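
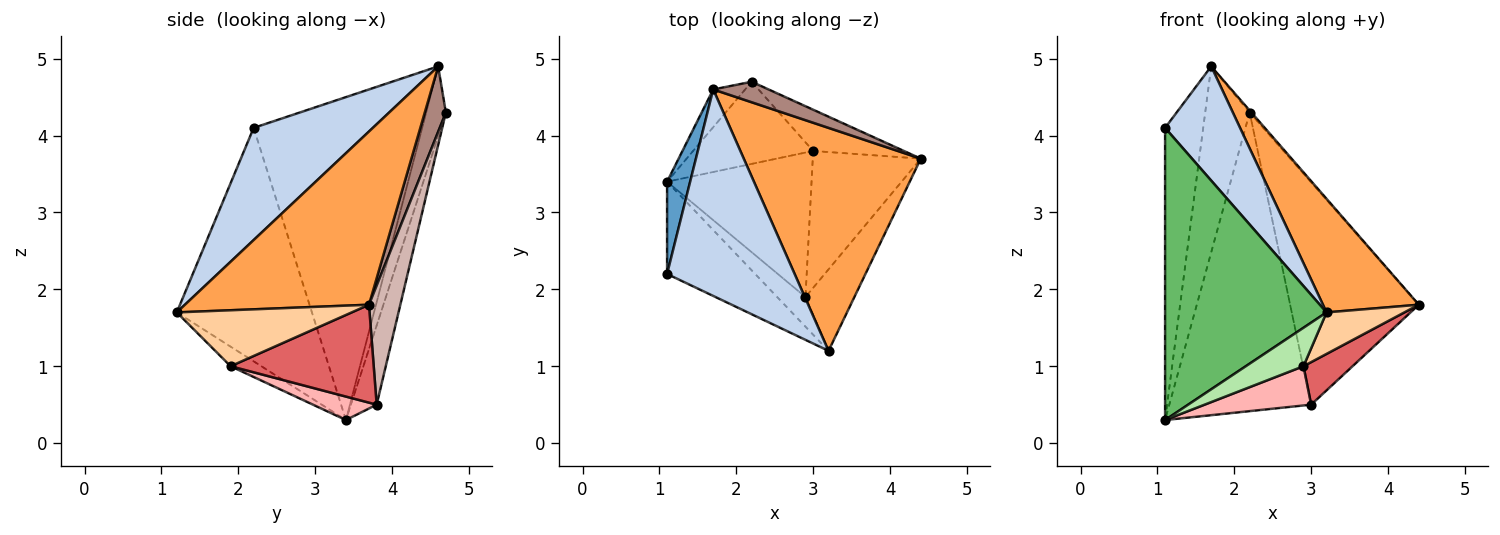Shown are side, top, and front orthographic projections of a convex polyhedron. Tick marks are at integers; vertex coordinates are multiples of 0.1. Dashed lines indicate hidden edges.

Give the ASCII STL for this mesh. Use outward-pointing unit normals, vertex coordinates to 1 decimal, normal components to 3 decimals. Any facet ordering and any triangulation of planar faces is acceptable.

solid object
 facet normal -0.973 0.220 0.070
  outer loop
   vertex 1.1 3.4 0.3
   vertex 1.1 2.2 4.1
   vertex 1.7 4.6 4.9
  endloop
 endfacet
 facet normal 0.610 -0.384 0.693
  outer loop
   vertex 3.2 1.2 1.7
   vertex 1.7 4.6 4.9
   vertex 1.1 2.2 4.1
  endloop
 endfacet
 facet normal 0.657 -0.342 0.672
  outer loop
   vertex 3.2 1.2 1.7
   vertex 4.4 3.7 1.8
   vertex 1.7 4.6 4.9
  endloop
 endfacet
 facet normal 0.714 -0.318 -0.624
  outer loop
   vertex 3.2 1.2 1.7
   vertex 2.9 1.9 1.0
   vertex 4.4 3.7 1.8
  endloop
 endfacet
 facet normal -0.624 -0.745 -0.235
  outer loop
   vertex 3.2 1.2 1.7
   vertex 1.1 2.2 4.1
   vertex 1.1 3.4 0.3
  endloop
 endfacet
 facet normal -0.389 -0.729 -0.563
  outer loop
   vertex 3.2 1.2 1.7
   vertex 1.1 3.4 0.3
   vertex 2.9 1.9 1.0
  endloop
 endfacet
 facet normal 0.654 -0.224 -0.722
  outer loop
   vertex 3.0 3.8 0.5
   vertex 4.4 3.7 1.8
   vertex 2.9 1.9 1.0
  endloop
 endfacet
 facet normal 0.155 -0.259 -0.953
  outer loop
   vertex 3.0 3.8 0.5
   vertex 2.9 1.9 1.0
   vertex 1.1 3.4 0.3
  endloop
 endfacet
 facet normal -0.399 0.899 -0.182
  outer loop
   vertex 2.2 4.7 4.3
   vertex 1.1 3.4 0.3
   vertex 1.7 4.6 4.9
  endloop
 endfacet
 facet normal -0.172 0.950 -0.261
  outer loop
   vertex 2.2 4.7 4.3
   vertex 3.0 3.8 0.5
   vertex 1.1 3.4 0.3
  endloop
 endfacet
 facet normal 0.762 0.063 0.645
  outer loop
   vertex 2.2 4.7 4.3
   vertex 1.7 4.6 4.9
   vertex 4.4 3.7 1.8
  endloop
 endfacet
 facet normal 0.233 0.956 -0.177
  outer loop
   vertex 2.2 4.7 4.3
   vertex 4.4 3.7 1.8
   vertex 3.0 3.8 0.5
  endloop
 endfacet
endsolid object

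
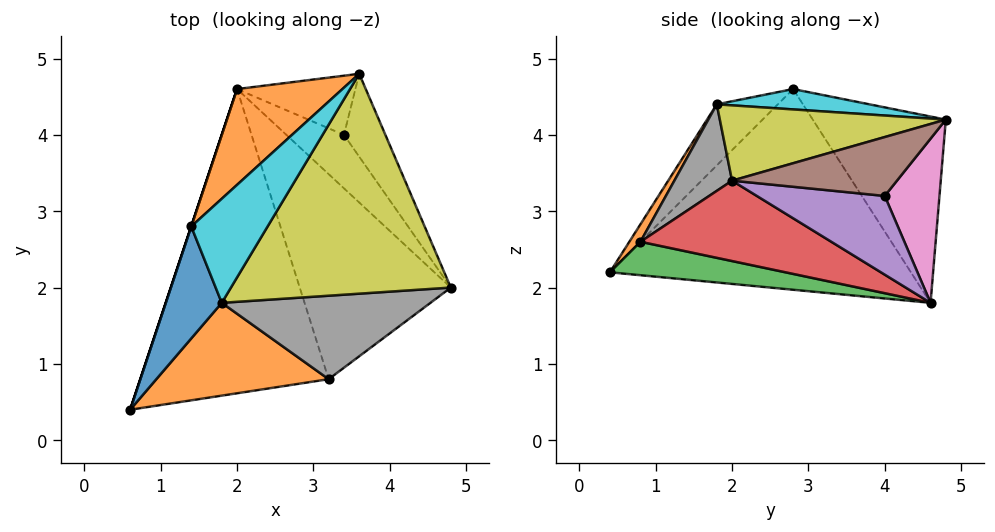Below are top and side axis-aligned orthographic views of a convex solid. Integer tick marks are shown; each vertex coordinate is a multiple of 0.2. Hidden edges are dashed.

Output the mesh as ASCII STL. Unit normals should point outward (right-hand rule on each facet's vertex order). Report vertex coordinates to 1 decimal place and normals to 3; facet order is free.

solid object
 facet normal -0.949 0.316 0.000
  outer loop
   vertex 1.4 2.8 4.6
   vertex 2.0 4.6 1.8
   vertex 0.6 0.4 2.2
  endloop
 endfacet
 facet normal -0.599 0.726 0.339
  outer loop
   vertex 3.6 4.8 4.2
   vertex 2.0 4.6 1.8
   vertex 1.4 2.8 4.6
  endloop
 endfacet
 facet normal 0.173 -0.150 -0.973
  outer loop
   vertex 3.2 0.8 2.6
   vertex 0.6 0.4 2.2
   vertex 2.0 4.6 1.8
  endloop
 endfacet
 facet normal 0.469 -0.038 -0.882
  outer loop
   vertex 3.2 0.8 2.6
   vertex 2.0 4.6 1.8
   vertex 4.8 2.0 3.4
  endloop
 endfacet
 facet normal 0.720 0.451 -0.527
  outer loop
   vertex 3.4 4.0 3.2
   vertex 4.8 2.0 3.4
   vertex 2.0 4.6 1.8
  endloop
 endfacet
 facet normal 0.727 0.458 -0.512
  outer loop
   vertex 3.4 4.0 3.2
   vertex 3.6 4.8 4.2
   vertex 4.8 2.0 3.4
  endloop
 endfacet
 facet normal 0.717 0.467 -0.517
  outer loop
   vertex 3.4 4.0 3.2
   vertex 2.0 4.6 1.8
   vertex 3.6 4.8 4.2
  endloop
 endfacet
 facet normal 0.254 -0.748 0.613
  outer loop
   vertex 1.8 1.8 4.4
   vertex 3.2 0.8 2.6
   vertex 4.8 2.0 3.4
  endloop
 endfacet
 facet normal 0.321 -0.130 0.938
  outer loop
   vertex 1.8 1.8 4.4
   vertex 4.8 2.0 3.4
   vertex 3.6 4.8 4.2
  endloop
 endfacet
 facet normal 0.257 -0.090 0.962
  outer loop
   vertex 1.8 1.8 4.4
   vertex 3.6 4.8 4.2
   vertex 1.4 2.8 4.6
  endloop
 endfacet
 facet normal -0.677 -0.395 0.621
  outer loop
   vertex 1.8 1.8 4.4
   vertex 1.4 2.8 4.6
   vertex 0.6 0.4 2.2
  endloop
 endfacet
 facet normal 0.052 -0.855 0.516
  outer loop
   vertex 1.8 1.8 4.4
   vertex 0.6 0.4 2.2
   vertex 3.2 0.8 2.6
  endloop
 endfacet
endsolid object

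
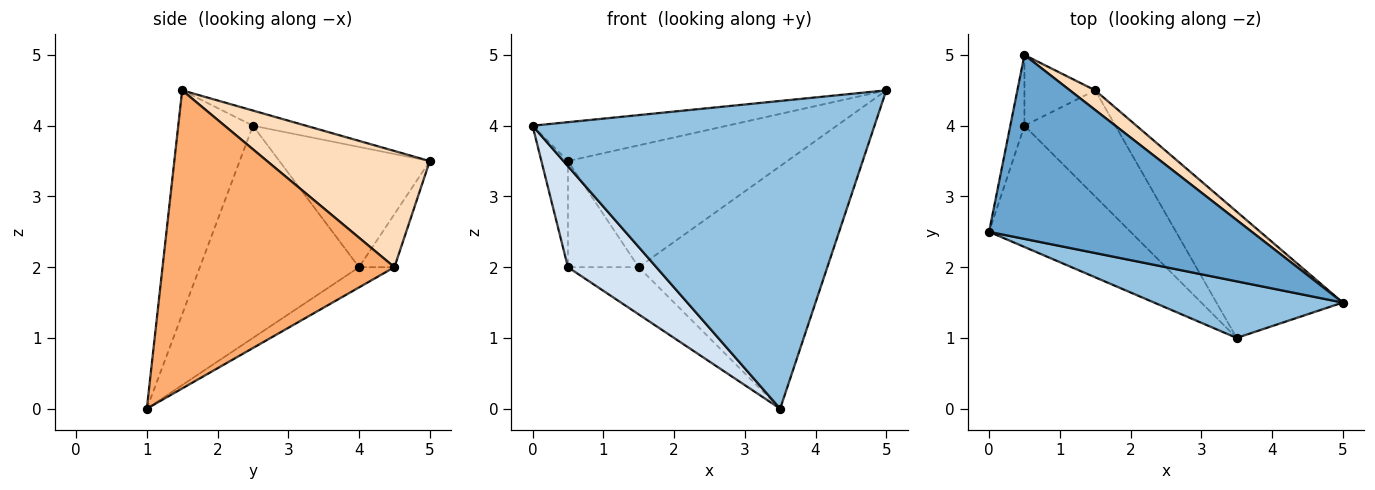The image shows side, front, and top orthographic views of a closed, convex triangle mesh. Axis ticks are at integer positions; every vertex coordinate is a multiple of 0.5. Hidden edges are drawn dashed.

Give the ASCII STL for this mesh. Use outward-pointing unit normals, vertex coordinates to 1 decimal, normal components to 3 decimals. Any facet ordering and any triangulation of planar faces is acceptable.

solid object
 facet normal -0.056 0.207 0.977
  outer loop
   vertex 0.5 5.0 3.5
   vertex 0.0 2.5 4.0
   vertex 5.0 1.5 4.5
  endloop
 endfacet
 facet normal -0.210 -0.962 0.177
  outer loop
   vertex 3.5 1.0 0.0
   vertex 5.0 1.5 4.5
   vertex 0.0 2.5 4.0
  endloop
 endfacet
 facet normal -0.978 0.173 -0.115
  outer loop
   vertex 0.5 4.0 2.0
   vertex 0.0 2.5 4.0
   vertex 0.5 5.0 3.5
  endloop
 endfacet
 facet normal -0.755 -0.420 -0.504
  outer loop
   vertex 0.5 4.0 2.0
   vertex 3.5 1.0 0.0
   vertex 0.0 2.5 4.0
  endloop
 endfacet
 facet normal -0.199 0.398 -0.896
  outer loop
   vertex 1.5 4.5 2.0
   vertex 3.5 1.0 0.0
   vertex 0.5 4.0 2.0
  endloop
 endfacet
 facet normal 0.737 0.600 -0.312
  outer loop
   vertex 1.5 4.5 2.0
   vertex 5.0 1.5 4.5
   vertex 3.5 1.0 0.0
  endloop
 endfacet
 facet normal -0.384 0.768 -0.512
  outer loop
   vertex 1.5 4.5 2.0
   vertex 0.5 4.0 2.0
   vertex 0.5 5.0 3.5
  endloop
 endfacet
 facet normal 0.591 0.796 0.128
  outer loop
   vertex 1.5 4.5 2.0
   vertex 0.5 5.0 3.5
   vertex 5.0 1.5 4.5
  endloop
 endfacet
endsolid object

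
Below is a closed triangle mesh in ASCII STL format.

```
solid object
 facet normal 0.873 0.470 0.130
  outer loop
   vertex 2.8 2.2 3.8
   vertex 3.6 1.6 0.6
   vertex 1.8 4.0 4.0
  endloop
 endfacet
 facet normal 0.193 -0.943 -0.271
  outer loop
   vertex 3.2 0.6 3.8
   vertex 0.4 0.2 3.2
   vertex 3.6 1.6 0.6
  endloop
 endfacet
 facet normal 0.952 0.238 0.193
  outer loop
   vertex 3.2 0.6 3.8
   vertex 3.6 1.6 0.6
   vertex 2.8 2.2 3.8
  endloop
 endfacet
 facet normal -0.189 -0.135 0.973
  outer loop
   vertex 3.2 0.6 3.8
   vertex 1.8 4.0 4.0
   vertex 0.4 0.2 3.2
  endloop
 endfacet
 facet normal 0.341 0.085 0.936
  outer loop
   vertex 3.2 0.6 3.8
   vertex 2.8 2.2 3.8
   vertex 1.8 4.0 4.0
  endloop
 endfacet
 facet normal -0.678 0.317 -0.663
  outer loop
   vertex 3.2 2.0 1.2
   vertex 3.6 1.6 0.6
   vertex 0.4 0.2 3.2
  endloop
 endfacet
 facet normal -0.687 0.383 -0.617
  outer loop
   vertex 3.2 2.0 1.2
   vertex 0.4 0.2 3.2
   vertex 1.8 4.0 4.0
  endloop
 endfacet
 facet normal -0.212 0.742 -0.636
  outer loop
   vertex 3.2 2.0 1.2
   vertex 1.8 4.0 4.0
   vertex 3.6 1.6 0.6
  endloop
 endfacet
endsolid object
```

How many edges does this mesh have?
12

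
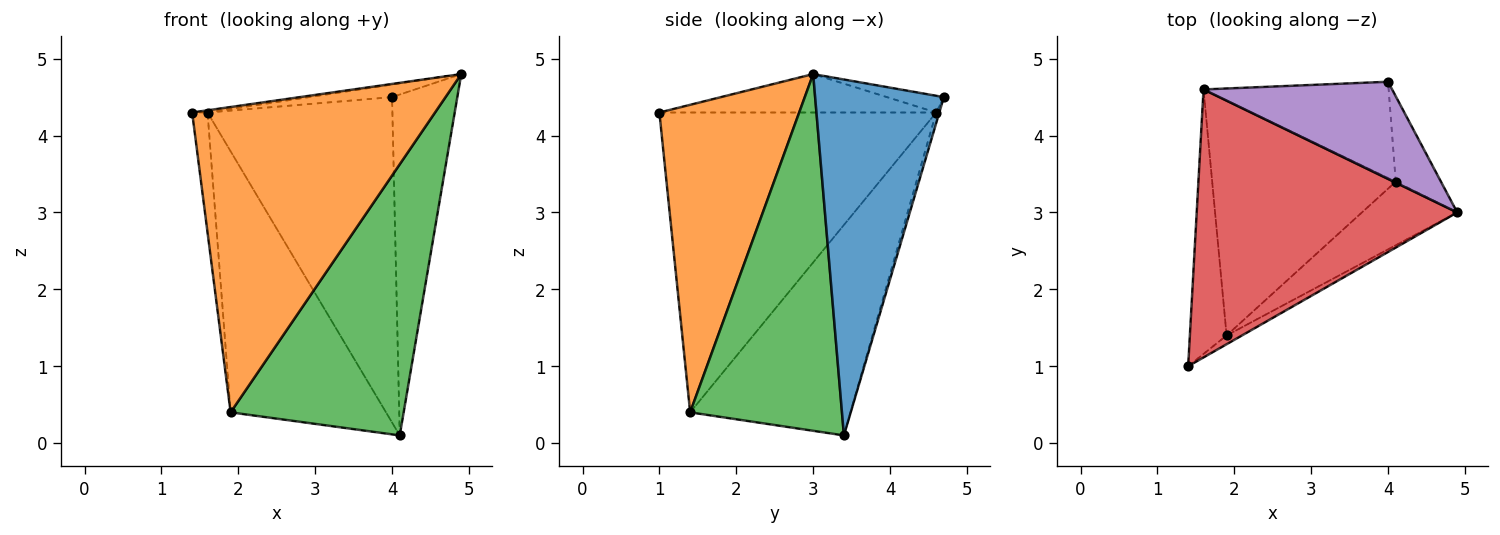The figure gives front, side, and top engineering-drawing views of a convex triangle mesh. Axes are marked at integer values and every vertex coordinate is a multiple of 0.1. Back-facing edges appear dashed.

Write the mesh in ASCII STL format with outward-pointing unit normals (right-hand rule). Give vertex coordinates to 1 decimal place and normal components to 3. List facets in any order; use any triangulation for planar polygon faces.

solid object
 facet normal 0.886 0.449 -0.113
  outer loop
   vertex 4.1 3.4 0.1
   vertex 4.0 4.7 4.5
   vertex 4.9 3.0 4.8
  endloop
 endfacet
 facet normal 0.499 -0.866 -0.025
  outer loop
   vertex 1.9 1.4 0.4
   vertex 4.9 3.0 4.8
   vertex 1.4 1.0 4.3
  endloop
 endfacet
 facet normal 0.649 -0.740 -0.174
  outer loop
   vertex 1.9 1.4 0.4
   vertex 4.1 3.4 0.1
   vertex 4.9 3.0 4.8
  endloop
 endfacet
 facet normal -0.146 0.008 0.989
  outer loop
   vertex 1.6 4.6 4.3
   vertex 1.4 1.0 4.3
   vertex 4.9 3.0 4.8
  endloop
 endfacet
 facet normal -0.088 0.128 0.988
  outer loop
   vertex 1.6 4.6 4.3
   vertex 4.9 3.0 4.8
   vertex 4.0 4.7 4.5
  endloop
 endfacet
 facet normal -0.991 0.055 -0.121
  outer loop
   vertex 1.6 4.6 4.3
   vertex 1.9 1.4 0.4
   vertex 1.4 1.0 4.3
  endloop
 endfacet
 facet normal -0.016 0.959 -0.284
  outer loop
   vertex 1.6 4.6 4.3
   vertex 4.0 4.7 4.5
   vertex 4.1 3.4 0.1
  endloop
 endfacet
 facet normal -0.609 0.590 -0.531
  outer loop
   vertex 1.6 4.6 4.3
   vertex 4.1 3.4 0.1
   vertex 1.9 1.4 0.4
  endloop
 endfacet
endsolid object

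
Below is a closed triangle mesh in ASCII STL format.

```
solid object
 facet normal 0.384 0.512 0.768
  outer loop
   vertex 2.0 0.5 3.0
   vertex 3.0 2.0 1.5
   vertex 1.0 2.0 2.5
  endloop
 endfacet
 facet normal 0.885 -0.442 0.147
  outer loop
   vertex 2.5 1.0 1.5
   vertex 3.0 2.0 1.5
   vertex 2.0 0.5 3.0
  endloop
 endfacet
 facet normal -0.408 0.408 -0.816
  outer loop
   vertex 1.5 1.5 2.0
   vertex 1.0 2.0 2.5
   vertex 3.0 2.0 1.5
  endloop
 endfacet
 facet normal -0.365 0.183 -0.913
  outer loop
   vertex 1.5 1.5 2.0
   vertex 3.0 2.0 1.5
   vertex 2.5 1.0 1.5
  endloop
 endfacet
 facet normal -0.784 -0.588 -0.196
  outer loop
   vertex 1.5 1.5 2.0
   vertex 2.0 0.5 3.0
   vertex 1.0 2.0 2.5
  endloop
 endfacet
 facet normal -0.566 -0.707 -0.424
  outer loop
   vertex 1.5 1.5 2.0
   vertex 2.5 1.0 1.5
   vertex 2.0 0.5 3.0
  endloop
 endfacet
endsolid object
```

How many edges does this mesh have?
9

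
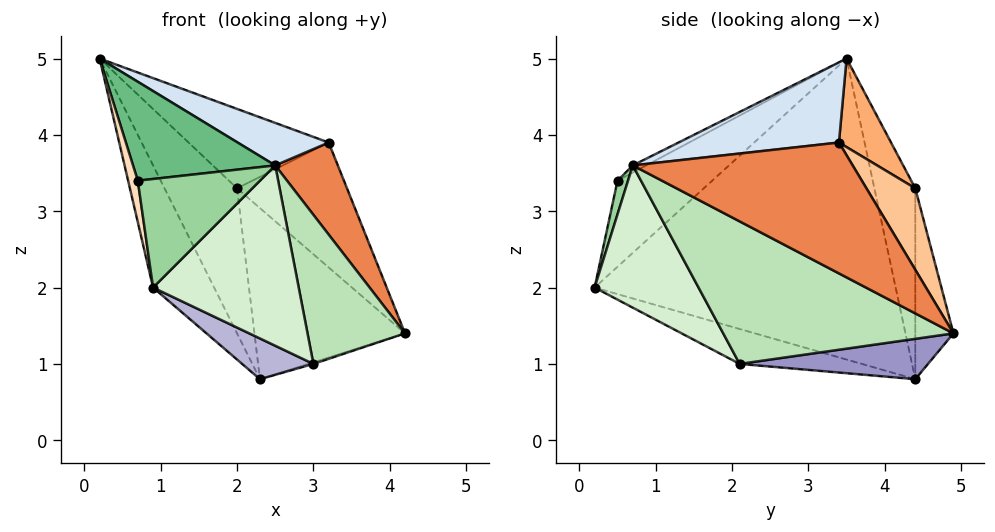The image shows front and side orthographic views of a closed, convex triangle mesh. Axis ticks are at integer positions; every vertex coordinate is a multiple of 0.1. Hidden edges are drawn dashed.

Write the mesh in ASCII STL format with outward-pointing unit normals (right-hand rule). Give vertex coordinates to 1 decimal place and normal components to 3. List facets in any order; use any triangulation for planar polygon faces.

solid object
 facet normal -0.895 0.182 -0.408
  outer loop
   vertex 2.3 4.4 0.8
   vertex 0.9 0.2 2.0
   vertex 0.2 3.5 5.0
  endloop
 endfacet
 facet normal -0.490 0.870 -0.059
  outer loop
   vertex 2.0 4.4 3.3
   vertex 2.3 4.4 0.8
   vertex 0.2 3.5 5.0
  endloop
 endfacet
 facet normal -0.246 0.969 -0.029
  outer loop
   vertex 2.0 4.4 3.3
   vertex 4.2 4.9 1.4
   vertex 2.3 4.4 0.8
  endloop
 endfacet
 facet normal 0.333 -0.189 0.924
  outer loop
   vertex 3.2 3.4 3.9
   vertex 0.2 3.5 5.0
   vertex 2.5 0.7 3.6
  endloop
 endfacet
 facet normal 0.939 -0.267 0.215
  outer loop
   vertex 3.2 3.4 3.9
   vertex 2.5 0.7 3.6
   vertex 4.2 4.9 1.4
  endloop
 endfacet
 facet normal 0.264 0.709 0.654
  outer loop
   vertex 3.2 3.4 3.9
   vertex 2.0 4.4 3.3
   vertex 0.2 3.5 5.0
  endloop
 endfacet
 facet normal 0.331 0.745 0.579
  outer loop
   vertex 3.2 3.4 3.9
   vertex 4.2 4.9 1.4
   vertex 2.0 4.4 3.3
  endloop
 endfacet
 facet normal -0.988 -0.101 -0.119
  outer loop
   vertex 0.7 0.5 3.4
   vertex 0.2 3.5 5.0
   vertex 0.9 0.2 2.0
  endloop
 endfacet
 facet normal -0.045 -0.476 0.878
  outer loop
   vertex 0.7 0.5 3.4
   vertex 2.5 0.7 3.6
   vertex 0.2 3.5 5.0
  endloop
 endfacet
 facet normal 0.084 -0.972 0.220
  outer loop
   vertex 0.7 0.5 3.4
   vertex 0.9 0.2 2.0
   vertex 2.5 0.7 3.6
  endloop
 endfacet
 facet normal 0.920 -0.390 -0.033
  outer loop
   vertex 3.0 2.1 1.0
   vertex 4.2 4.9 1.4
   vertex 2.5 0.7 3.6
  endloop
 endfacet
 facet normal 0.552 -0.774 -0.310
  outer loop
   vertex 3.0 2.1 1.0
   vertex 2.5 0.7 3.6
   vertex 0.9 0.2 2.0
  endloop
 endfacet
 facet normal 0.299 0.008 -0.954
  outer loop
   vertex 3.0 2.1 1.0
   vertex 2.3 4.4 0.8
   vertex 4.2 4.9 1.4
  endloop
 endfacet
 facet normal -0.293 -0.171 -0.941
  outer loop
   vertex 3.0 2.1 1.0
   vertex 0.9 0.2 2.0
   vertex 2.3 4.4 0.8
  endloop
 endfacet
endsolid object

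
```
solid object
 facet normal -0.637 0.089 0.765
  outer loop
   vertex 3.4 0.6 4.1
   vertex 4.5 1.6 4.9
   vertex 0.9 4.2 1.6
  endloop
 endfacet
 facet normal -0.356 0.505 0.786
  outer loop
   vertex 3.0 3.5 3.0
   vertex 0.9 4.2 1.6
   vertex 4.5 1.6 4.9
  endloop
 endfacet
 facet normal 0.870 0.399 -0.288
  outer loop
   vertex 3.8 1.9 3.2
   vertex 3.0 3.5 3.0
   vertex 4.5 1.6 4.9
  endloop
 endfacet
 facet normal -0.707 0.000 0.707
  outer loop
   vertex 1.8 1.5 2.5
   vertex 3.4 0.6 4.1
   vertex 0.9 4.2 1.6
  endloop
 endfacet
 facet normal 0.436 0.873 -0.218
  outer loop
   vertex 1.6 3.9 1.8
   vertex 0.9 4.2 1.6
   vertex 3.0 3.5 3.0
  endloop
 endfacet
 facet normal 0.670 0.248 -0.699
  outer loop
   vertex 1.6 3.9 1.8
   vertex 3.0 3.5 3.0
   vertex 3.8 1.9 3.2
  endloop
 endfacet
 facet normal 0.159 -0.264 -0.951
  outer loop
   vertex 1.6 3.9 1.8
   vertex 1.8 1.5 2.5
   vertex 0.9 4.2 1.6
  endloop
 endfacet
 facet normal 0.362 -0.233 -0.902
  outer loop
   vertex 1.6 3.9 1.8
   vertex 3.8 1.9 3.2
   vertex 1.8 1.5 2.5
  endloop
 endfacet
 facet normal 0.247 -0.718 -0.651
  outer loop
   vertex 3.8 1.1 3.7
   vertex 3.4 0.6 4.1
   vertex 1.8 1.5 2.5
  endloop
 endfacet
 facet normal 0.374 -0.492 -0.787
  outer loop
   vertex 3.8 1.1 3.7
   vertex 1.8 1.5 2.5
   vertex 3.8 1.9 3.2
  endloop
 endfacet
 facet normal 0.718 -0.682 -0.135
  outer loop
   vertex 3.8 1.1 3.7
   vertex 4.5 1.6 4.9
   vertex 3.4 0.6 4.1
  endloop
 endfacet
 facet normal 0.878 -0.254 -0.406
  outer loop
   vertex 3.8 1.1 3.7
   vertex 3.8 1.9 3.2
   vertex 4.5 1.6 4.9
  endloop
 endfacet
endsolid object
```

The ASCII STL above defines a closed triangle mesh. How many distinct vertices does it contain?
8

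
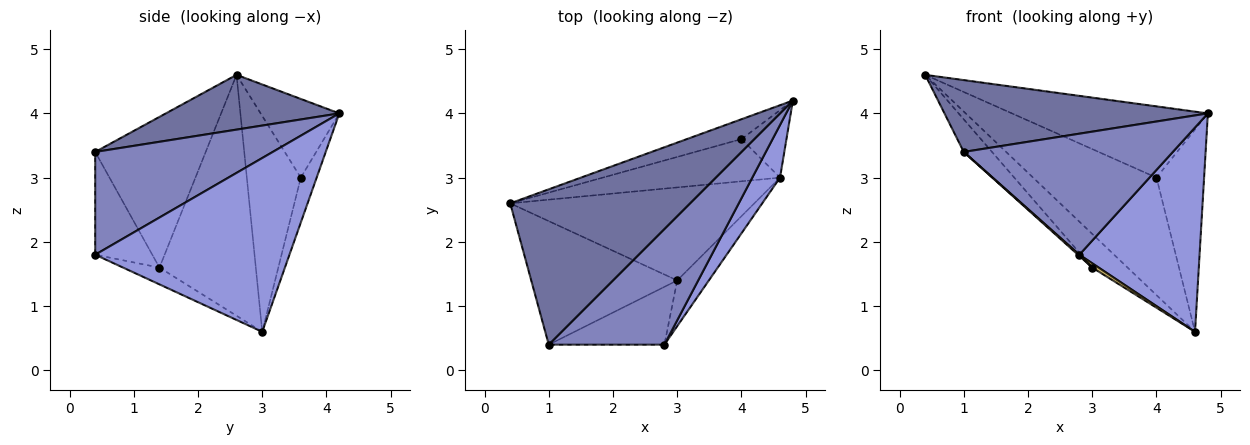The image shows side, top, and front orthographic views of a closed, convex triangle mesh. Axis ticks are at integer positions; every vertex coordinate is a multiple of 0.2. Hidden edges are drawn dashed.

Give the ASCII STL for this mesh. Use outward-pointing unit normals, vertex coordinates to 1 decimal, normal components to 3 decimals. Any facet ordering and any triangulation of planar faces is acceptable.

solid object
 facet normal 0.266 -0.405 0.875
  outer loop
   vertex 1.0 0.4 3.4
   vertex 4.8 4.2 4.0
   vertex 0.4 2.6 4.6
  endloop
 endfacet
 facet normal 0.523 -0.616 0.589
  outer loop
   vertex 2.8 0.4 1.8
   vertex 4.8 4.2 4.0
   vertex 1.0 0.4 3.4
  endloop
 endfacet
 facet normal 0.843 -0.521 0.134
  outer loop
   vertex 2.8 0.4 1.8
   vertex 4.6 3.0 0.6
   vertex 4.8 4.2 4.0
  endloop
 endfacet
 facet normal -0.361 0.898 -0.250
  outer loop
   vertex 4.0 3.6 3.0
   vertex 0.4 2.6 4.6
   vertex 4.8 4.2 4.0
  endloop
 endfacet
 facet normal -0.381 0.870 -0.313
  outer loop
   vertex 4.0 3.6 3.0
   vertex 4.6 3.0 0.6
   vertex 0.4 2.6 4.6
  endloop
 endfacet
 facet normal -0.302 0.905 -0.302
  outer loop
   vertex 4.0 3.6 3.0
   vertex 4.8 4.2 4.0
   vertex 4.6 3.0 0.6
  endloop
 endfacet
 facet normal -0.706 0.181 -0.684
  outer loop
   vertex 3.0 1.4 1.6
   vertex 1.0 0.4 3.4
   vertex 0.4 2.6 4.6
  endloop
 endfacet
 facet normal -0.680 0.249 -0.689
  outer loop
   vertex 3.0 1.4 1.6
   vertex 0.4 2.6 4.6
   vertex 4.6 3.0 0.6
  endloop
 endfacet
 facet normal -0.664 -0.017 -0.747
  outer loop
   vertex 3.0 1.4 1.6
   vertex 2.8 0.4 1.8
   vertex 1.0 0.4 3.4
  endloop
 endfacet
 facet normal -0.468 -0.083 -0.880
  outer loop
   vertex 3.0 1.4 1.6
   vertex 4.6 3.0 0.6
   vertex 2.8 0.4 1.8
  endloop
 endfacet
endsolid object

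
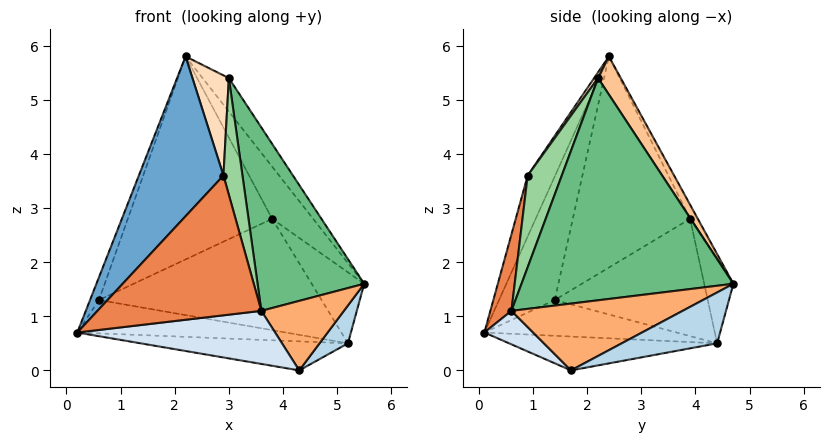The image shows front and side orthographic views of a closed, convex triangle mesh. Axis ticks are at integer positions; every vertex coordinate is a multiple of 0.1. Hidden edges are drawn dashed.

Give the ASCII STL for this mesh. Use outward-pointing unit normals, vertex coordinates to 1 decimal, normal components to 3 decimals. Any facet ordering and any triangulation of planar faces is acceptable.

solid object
 facet normal -0.271 -0.833 0.482
  outer loop
   vertex 2.9 0.9 3.6
   vertex 2.2 2.4 5.8
   vertex 0.2 0.1 0.7
  endloop
 endfacet
 facet normal -0.260 0.259 -0.930
  outer loop
   vertex 5.2 4.4 0.5
   vertex 4.3 1.7 0.0
   vertex 0.2 0.1 0.7
  endloop
 endfacet
 facet normal 0.943 -0.281 -0.181
  outer loop
   vertex 5.2 4.4 0.5
   vertex 5.5 4.7 1.6
   vertex 4.3 1.7 0.0
  endloop
 endfacet
 facet normal 0.185 -0.751 -0.634
  outer loop
   vertex 3.6 0.6 1.1
   vertex 0.2 0.1 0.7
   vertex 4.3 1.7 0.0
  endloop
 endfacet
 facet normal 0.126 -0.980 0.153
  outer loop
   vertex 3.6 0.6 1.1
   vertex 2.9 0.9 3.6
   vertex 0.2 0.1 0.7
  endloop
 endfacet
 facet normal 0.892 -0.430 0.138
  outer loop
   vertex 3.6 0.6 1.1
   vertex 4.3 1.7 0.0
   vertex 5.5 4.7 1.6
  endloop
 endfacet
 facet normal 0.479 0.555 0.680
  outer loop
   vertex 3.0 2.2 5.4
   vertex 5.5 4.7 1.6
   vertex 2.2 2.4 5.8
  endloop
 endfacet
 facet normal 0.088 -0.810 0.580
  outer loop
   vertex 3.0 2.2 5.4
   vertex 2.2 2.4 5.8
   vertex 2.9 0.9 3.6
  endloop
 endfacet
 facet normal 0.857 -0.432 0.280
  outer loop
   vertex 3.0 2.2 5.4
   vertex 3.6 0.6 1.1
   vertex 5.5 4.7 1.6
  endloop
 endfacet
 facet normal 0.836 -0.466 0.290
  outer loop
   vertex 3.0 2.2 5.4
   vertex 2.9 0.9 3.6
   vertex 3.6 0.6 1.1
  endloop
 endfacet
 facet normal -0.942 0.151 0.301
  outer loop
   vertex 0.6 1.4 1.3
   vertex 0.2 0.1 0.7
   vertex 2.2 2.4 5.8
  endloop
 endfacet
 facet normal -0.447 0.485 -0.752
  outer loop
   vertex 0.6 1.4 1.3
   vertex 5.2 4.4 0.5
   vertex 0.2 0.1 0.7
  endloop
 endfacet
 facet normal -0.483 0.869 -0.105
  outer loop
   vertex 3.8 3.9 2.8
   vertex 5.5 4.7 1.6
   vertex 5.2 4.4 0.5
  endloop
 endfacet
 facet normal -0.559 0.813 -0.163
  outer loop
   vertex 3.8 3.9 2.8
   vertex 5.2 4.4 0.5
   vertex 0.6 1.4 1.3
  endloop
 endfacet
 facet normal -0.173 0.915 0.365
  outer loop
   vertex 3.8 3.9 2.8
   vertex 2.2 2.4 5.8
   vertex 5.5 4.7 1.6
  endloop
 endfacet
 facet normal -0.630 0.775 0.052
  outer loop
   vertex 3.8 3.9 2.8
   vertex 0.6 1.4 1.3
   vertex 2.2 2.4 5.8
  endloop
 endfacet
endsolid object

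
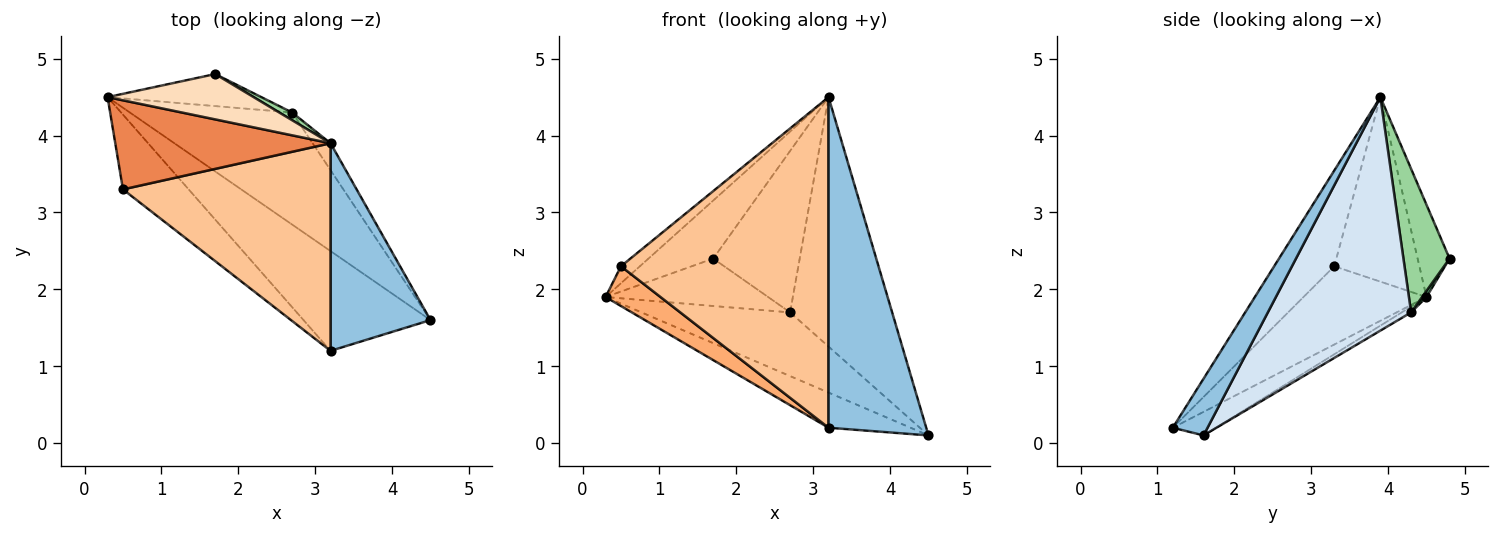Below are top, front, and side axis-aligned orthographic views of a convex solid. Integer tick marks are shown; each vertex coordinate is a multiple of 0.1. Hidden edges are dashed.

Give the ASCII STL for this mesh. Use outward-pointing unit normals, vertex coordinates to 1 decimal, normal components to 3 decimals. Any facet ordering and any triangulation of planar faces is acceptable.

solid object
 facet normal -0.172 0.327 -0.929
  outer loop
   vertex 3.2 1.2 0.2
   vertex 0.3 4.5 1.9
   vertex 4.5 1.6 0.1
  endloop
 endfacet
 facet normal 0.289 -0.811 0.509
  outer loop
   vertex 3.2 1.2 0.2
   vertex 4.5 1.6 0.1
   vertex 3.2 3.9 4.5
  endloop
 endfacet
 facet normal -0.031 0.494 -0.869
  outer loop
   vertex 2.7 4.3 1.7
   vertex 4.5 1.6 0.1
   vertex 0.3 4.5 1.9
  endloop
 endfacet
 facet normal 0.813 0.579 -0.062
  outer loop
   vertex 2.7 4.3 1.7
   vertex 3.2 3.9 4.5
   vertex 4.5 1.6 0.1
  endloop
 endfacet
 facet normal -0.644 0.143 0.751
  outer loop
   vertex 0.5 3.3 2.3
   vertex 3.2 3.9 4.5
   vertex 0.3 4.5 1.9
  endloop
 endfacet
 facet normal -0.725 -0.324 -0.608
  outer loop
   vertex 0.5 3.3 2.3
   vertex 0.3 4.5 1.9
   vertex 3.2 1.2 0.2
  endloop
 endfacet
 facet normal -0.238 -0.823 0.516
  outer loop
   vertex 0.5 3.3 2.3
   vertex 3.2 1.2 0.2
   vertex 3.2 3.9 4.5
  endloop
 endfacet
 facet normal -0.362 0.735 0.574
  outer loop
   vertex 1.7 4.8 2.4
   vertex 0.3 4.5 1.9
   vertex 3.2 3.9 4.5
  endloop
 endfacet
 facet normal 0.022 0.828 -0.560
  outer loop
   vertex 1.7 4.8 2.4
   vertex 2.7 4.3 1.7
   vertex 0.3 4.5 1.9
  endloop
 endfacet
 facet normal 0.470 0.882 0.042
  outer loop
   vertex 1.7 4.8 2.4
   vertex 3.2 3.9 4.5
   vertex 2.7 4.3 1.7
  endloop
 endfacet
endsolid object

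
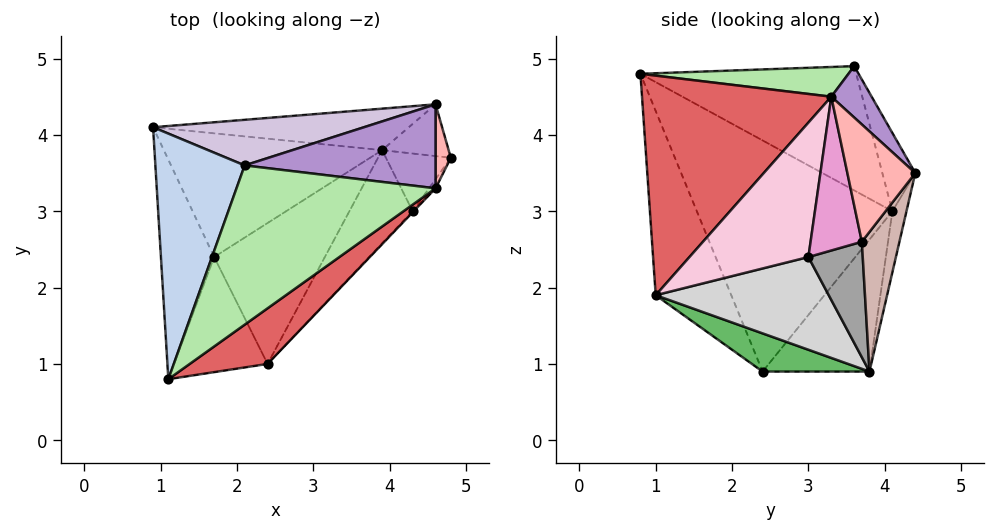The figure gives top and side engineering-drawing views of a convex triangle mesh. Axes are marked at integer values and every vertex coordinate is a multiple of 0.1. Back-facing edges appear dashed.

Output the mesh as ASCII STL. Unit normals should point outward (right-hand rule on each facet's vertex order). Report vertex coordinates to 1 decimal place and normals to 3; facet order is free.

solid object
 facet normal -0.959 -0.179 -0.221
  outer loop
   vertex 1.7 2.4 0.9
   vertex 1.1 0.8 4.8
   vertex 0.9 4.1 3.0
  endloop
 endfacet
 facet normal -0.784 0.260 0.564
  outer loop
   vertex 2.1 3.6 4.9
   vertex 0.9 4.1 3.0
   vertex 1.1 0.8 4.8
  endloop
 endfacet
 facet normal -0.402 0.631 -0.664
  outer loop
   vertex 3.9 3.8 0.9
   vertex 1.7 2.4 0.9
   vertex 0.9 4.1 3.0
  endloop
 endfacet
 facet normal -0.707 -0.610 -0.359
  outer loop
   vertex 2.4 1.0 1.9
   vertex 1.1 0.8 4.8
   vertex 1.7 2.4 0.9
  endloop
 endfacet
 facet normal 0.290 -0.456 -0.841
  outer loop
   vertex 2.4 1.0 1.9
   vertex 1.7 2.4 0.9
   vertex 3.9 3.8 0.9
  endloop
 endfacet
 facet normal 0.147 -0.088 0.985
  outer loop
   vertex 4.6 3.3 4.5
   vertex 2.1 3.6 4.9
   vertex 1.1 0.8 4.8
  endloop
 endfacet
 facet normal 0.580 -0.788 0.206
  outer loop
   vertex 4.6 3.3 4.5
   vertex 1.1 0.8 4.8
   vertex 2.4 1.0 1.9
  endloop
 endfacet
 facet normal 0.985 0.117 0.128
  outer loop
   vertex 4.6 4.4 3.5
   vertex 4.6 3.3 4.5
   vertex 4.8 3.7 2.6
  endloop
 endfacet
 facet normal 0.195 0.660 0.726
  outer loop
   vertex 4.6 4.4 3.5
   vertex 2.1 3.6 4.9
   vertex 4.6 3.3 4.5
  endloop
 endfacet
 facet normal -0.120 0.939 0.323
  outer loop
   vertex 4.6 4.4 3.5
   vertex 0.9 4.1 3.0
   vertex 2.1 3.6 4.9
  endloop
 endfacet
 facet normal -0.051 0.976 -0.212
  outer loop
   vertex 4.6 4.4 3.5
   vertex 3.9 3.8 0.9
   vertex 0.9 4.1 3.0
  endloop
 endfacet
 facet normal 0.701 0.630 -0.334
  outer loop
   vertex 4.6 4.4 3.5
   vertex 4.8 3.7 2.6
   vertex 3.9 3.8 0.9
  endloop
 endfacet
 facet normal 0.818 -0.574 -0.035
  outer loop
   vertex 4.3 3.0 2.4
   vertex 4.8 3.7 2.6
   vertex 4.6 3.3 4.5
  endloop
 endfacet
 facet normal 0.726 -0.688 -0.005
  outer loop
   vertex 4.3 3.0 2.4
   vertex 4.6 3.3 4.5
   vertex 2.4 1.0 1.9
  endloop
 endfacet
 facet normal 0.785 -0.435 -0.441
  outer loop
   vertex 4.3 3.0 2.4
   vertex 3.9 3.8 0.9
   vertex 4.8 3.7 2.6
  endloop
 endfacet
 facet normal 0.695 -0.541 -0.474
  outer loop
   vertex 4.3 3.0 2.4
   vertex 2.4 1.0 1.9
   vertex 3.9 3.8 0.9
  endloop
 endfacet
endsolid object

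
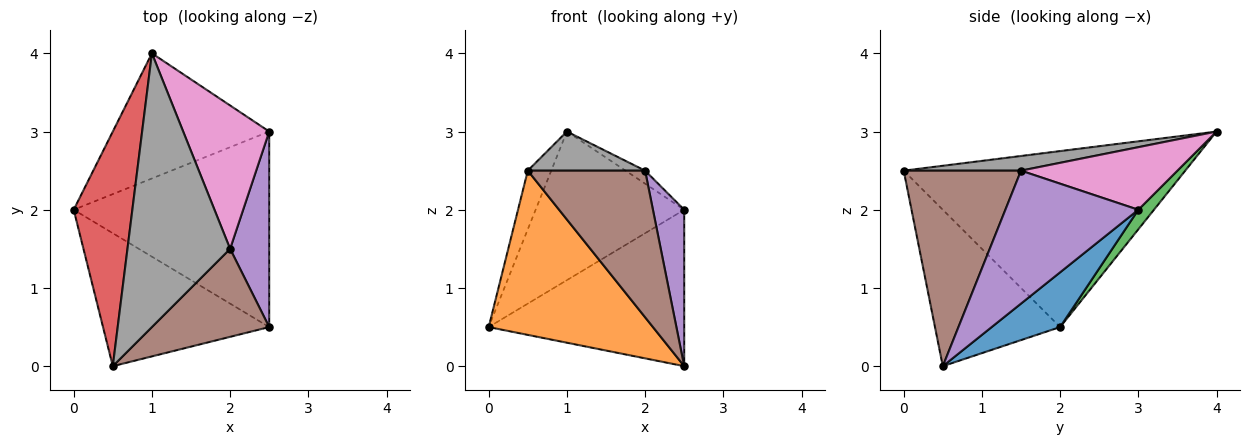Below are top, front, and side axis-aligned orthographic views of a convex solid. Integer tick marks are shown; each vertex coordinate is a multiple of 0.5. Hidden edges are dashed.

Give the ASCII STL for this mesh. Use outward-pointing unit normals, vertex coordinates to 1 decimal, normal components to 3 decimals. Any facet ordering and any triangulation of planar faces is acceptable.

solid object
 facet normal 0.214 0.610 -0.763
  outer loop
   vertex 2.5 0.5 0.0
   vertex 0.0 2.0 0.5
   vertex 2.5 3.0 2.0
  endloop
 endfacet
 facet normal -0.510 -0.669 -0.541
  outer loop
   vertex 0.5 0.0 2.5
   vertex 0.0 2.0 0.5
   vertex 2.5 0.5 0.0
  endloop
 endfacet
 facet normal 0.080 0.762 -0.642
  outer loop
   vertex 1.0 4.0 3.0
   vertex 2.5 3.0 2.0
   vertex 0.0 2.0 0.5
  endloop
 endfacet
 facet normal -0.946 0.079 0.315
  outer loop
   vertex 1.0 4.0 3.0
   vertex 0.0 2.0 0.5
   vertex 0.5 0.0 2.5
  endloop
 endfacet
 facet normal 0.936 -0.220 0.275
  outer loop
   vertex 2.0 1.5 2.5
   vertex 2.5 0.5 0.0
   vertex 2.5 3.0 2.0
  endloop
 endfacet
 facet normal 0.651 -0.651 0.391
  outer loop
   vertex 2.0 1.5 2.5
   vertex 0.5 0.0 2.5
   vertex 2.5 0.5 0.0
  endloop
 endfacet
 facet normal 0.587 0.073 0.807
  outer loop
   vertex 2.0 1.5 2.5
   vertex 2.5 3.0 2.0
   vertex 1.0 4.0 3.0
  endloop
 endfacet
 facet normal 0.140 -0.140 0.980
  outer loop
   vertex 2.0 1.5 2.5
   vertex 1.0 4.0 3.0
   vertex 0.5 0.0 2.5
  endloop
 endfacet
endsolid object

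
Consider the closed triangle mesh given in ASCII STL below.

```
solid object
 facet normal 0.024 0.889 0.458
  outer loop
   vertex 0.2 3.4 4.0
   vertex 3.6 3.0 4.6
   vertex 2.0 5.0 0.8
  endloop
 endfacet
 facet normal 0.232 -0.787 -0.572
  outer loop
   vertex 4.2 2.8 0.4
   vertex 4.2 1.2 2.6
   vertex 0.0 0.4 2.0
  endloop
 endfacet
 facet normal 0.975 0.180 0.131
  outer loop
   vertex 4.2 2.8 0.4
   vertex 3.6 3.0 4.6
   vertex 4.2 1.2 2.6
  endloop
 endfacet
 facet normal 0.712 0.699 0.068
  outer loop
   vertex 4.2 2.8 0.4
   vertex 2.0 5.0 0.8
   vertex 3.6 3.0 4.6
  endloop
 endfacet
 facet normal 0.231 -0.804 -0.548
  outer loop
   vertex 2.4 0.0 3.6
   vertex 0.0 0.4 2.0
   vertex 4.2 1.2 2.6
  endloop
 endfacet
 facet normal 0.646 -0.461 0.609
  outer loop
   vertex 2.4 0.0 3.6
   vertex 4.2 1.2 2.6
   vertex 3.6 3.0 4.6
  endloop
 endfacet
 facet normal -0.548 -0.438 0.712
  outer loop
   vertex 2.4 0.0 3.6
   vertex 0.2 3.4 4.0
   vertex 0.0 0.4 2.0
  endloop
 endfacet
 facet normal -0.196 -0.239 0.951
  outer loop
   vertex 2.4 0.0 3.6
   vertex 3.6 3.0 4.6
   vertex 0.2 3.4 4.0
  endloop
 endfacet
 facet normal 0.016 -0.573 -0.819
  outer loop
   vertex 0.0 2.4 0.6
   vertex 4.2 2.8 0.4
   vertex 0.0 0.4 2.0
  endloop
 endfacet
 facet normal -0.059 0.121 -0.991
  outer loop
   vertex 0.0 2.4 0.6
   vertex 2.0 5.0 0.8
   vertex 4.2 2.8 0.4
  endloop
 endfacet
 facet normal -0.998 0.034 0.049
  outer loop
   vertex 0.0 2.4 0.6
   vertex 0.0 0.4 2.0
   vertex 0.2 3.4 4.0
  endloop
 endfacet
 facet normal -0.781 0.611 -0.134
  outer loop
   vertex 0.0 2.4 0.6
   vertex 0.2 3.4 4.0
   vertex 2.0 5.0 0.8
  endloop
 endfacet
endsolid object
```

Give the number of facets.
12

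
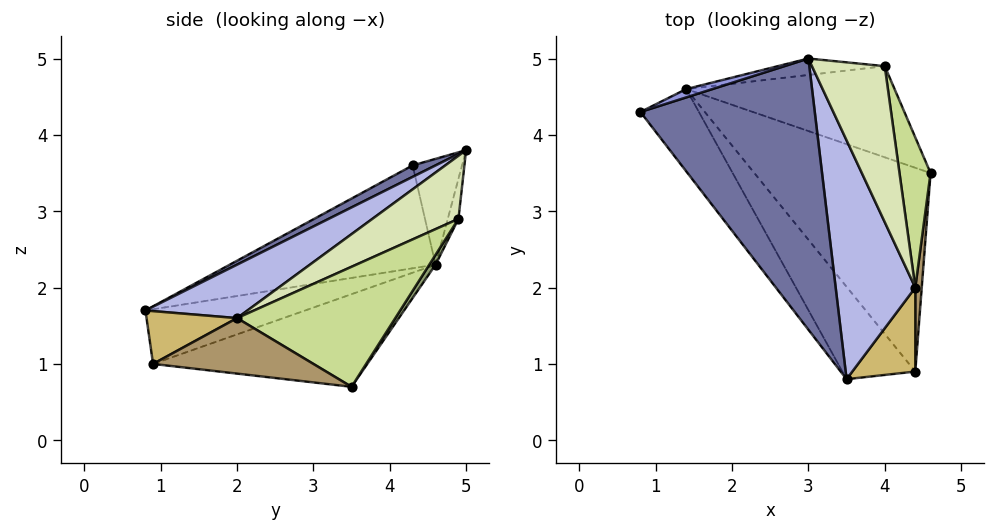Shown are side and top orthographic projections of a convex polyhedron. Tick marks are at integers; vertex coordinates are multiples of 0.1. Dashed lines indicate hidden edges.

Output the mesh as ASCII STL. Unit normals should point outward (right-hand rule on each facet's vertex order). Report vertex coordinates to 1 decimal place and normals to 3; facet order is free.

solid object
 facet normal 0.059 -0.441 0.896
  outer loop
   vertex 3.0 5.0 3.8
   vertex 0.8 4.3 3.6
   vertex 3.5 0.8 1.7
  endloop
 endfacet
 facet normal -0.807 -0.373 -0.458
  outer loop
   vertex 1.4 4.6 2.3
   vertex 3.5 0.8 1.7
   vertex 0.8 4.3 3.6
  endloop
 endfacet
 facet normal -0.309 0.948 0.076
  outer loop
   vertex 1.4 4.6 2.3
   vertex 0.8 4.3 3.6
   vertex 3.0 5.0 3.8
  endloop
 endfacet
 facet normal 0.526 -0.329 0.784
  outer loop
   vertex 4.4 2.0 1.6
   vertex 3.0 5.0 3.8
   vertex 3.5 0.8 1.7
  endloop
 endfacet
 facet normal 0.025 0.846 -0.532
  outer loop
   vertex 4.0 4.9 2.9
   vertex 4.6 3.5 0.7
   vertex 1.4 4.6 2.3
  endloop
 endfacet
 facet normal -0.070 0.980 -0.187
  outer loop
   vertex 4.0 4.9 2.9
   vertex 1.4 4.6 2.3
   vertex 3.0 5.0 3.8
  endloop
 endfacet
 facet normal 0.968 0.021 0.250
  outer loop
   vertex 4.0 4.9 2.9
   vertex 4.4 2.0 1.6
   vertex 4.6 3.5 0.7
  endloop
 endfacet
 facet normal 0.636 -0.241 0.733
  outer loop
   vertex 4.0 4.9 2.9
   vertex 3.0 5.0 3.8
   vertex 4.4 2.0 1.6
  endloop
 endfacet
 facet normal 0.991 -0.063 0.115
  outer loop
   vertex 4.4 0.9 1.0
   vertex 4.6 3.5 0.7
   vertex 4.4 2.0 1.6
  endloop
 endfacet
 facet normal 0.593 -0.386 0.707
  outer loop
   vertex 4.4 0.9 1.0
   vertex 4.4 2.0 1.6
   vertex 3.5 0.8 1.7
  endloop
 endfacet
 facet normal -0.464 -0.066 -0.883
  outer loop
   vertex 4.4 0.9 1.0
   vertex 1.4 4.6 2.3
   vertex 4.6 3.5 0.7
  endloop
 endfacet
 facet normal -0.587 -0.201 -0.784
  outer loop
   vertex 4.4 0.9 1.0
   vertex 3.5 0.8 1.7
   vertex 1.4 4.6 2.3
  endloop
 endfacet
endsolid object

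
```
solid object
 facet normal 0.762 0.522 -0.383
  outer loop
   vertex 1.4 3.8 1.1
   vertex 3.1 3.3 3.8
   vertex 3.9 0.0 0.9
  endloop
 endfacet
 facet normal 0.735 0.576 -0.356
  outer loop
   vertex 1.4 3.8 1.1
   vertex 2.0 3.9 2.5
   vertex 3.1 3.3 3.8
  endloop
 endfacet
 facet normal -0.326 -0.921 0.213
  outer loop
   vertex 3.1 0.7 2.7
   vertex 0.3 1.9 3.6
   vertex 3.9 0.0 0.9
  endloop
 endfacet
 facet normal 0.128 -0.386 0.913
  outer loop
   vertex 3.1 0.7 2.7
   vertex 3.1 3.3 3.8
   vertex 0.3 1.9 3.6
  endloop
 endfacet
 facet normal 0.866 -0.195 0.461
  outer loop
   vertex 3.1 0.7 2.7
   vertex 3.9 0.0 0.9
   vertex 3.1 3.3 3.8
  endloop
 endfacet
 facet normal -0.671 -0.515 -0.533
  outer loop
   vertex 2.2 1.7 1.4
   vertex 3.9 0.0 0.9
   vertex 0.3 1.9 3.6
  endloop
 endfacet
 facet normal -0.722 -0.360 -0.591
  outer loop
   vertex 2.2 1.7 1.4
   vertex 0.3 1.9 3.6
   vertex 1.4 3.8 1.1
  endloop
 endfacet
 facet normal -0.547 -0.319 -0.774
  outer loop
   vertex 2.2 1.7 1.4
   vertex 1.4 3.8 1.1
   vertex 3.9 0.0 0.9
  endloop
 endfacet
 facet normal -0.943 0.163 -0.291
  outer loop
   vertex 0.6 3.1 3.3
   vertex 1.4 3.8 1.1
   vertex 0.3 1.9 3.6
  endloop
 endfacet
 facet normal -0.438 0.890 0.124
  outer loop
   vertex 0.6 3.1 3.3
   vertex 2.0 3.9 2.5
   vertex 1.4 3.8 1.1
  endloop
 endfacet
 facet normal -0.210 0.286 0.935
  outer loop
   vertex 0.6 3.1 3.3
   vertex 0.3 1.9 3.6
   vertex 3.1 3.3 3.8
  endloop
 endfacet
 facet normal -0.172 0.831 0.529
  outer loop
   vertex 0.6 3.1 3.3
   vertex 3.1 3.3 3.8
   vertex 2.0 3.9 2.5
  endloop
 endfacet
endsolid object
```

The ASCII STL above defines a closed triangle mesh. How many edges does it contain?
18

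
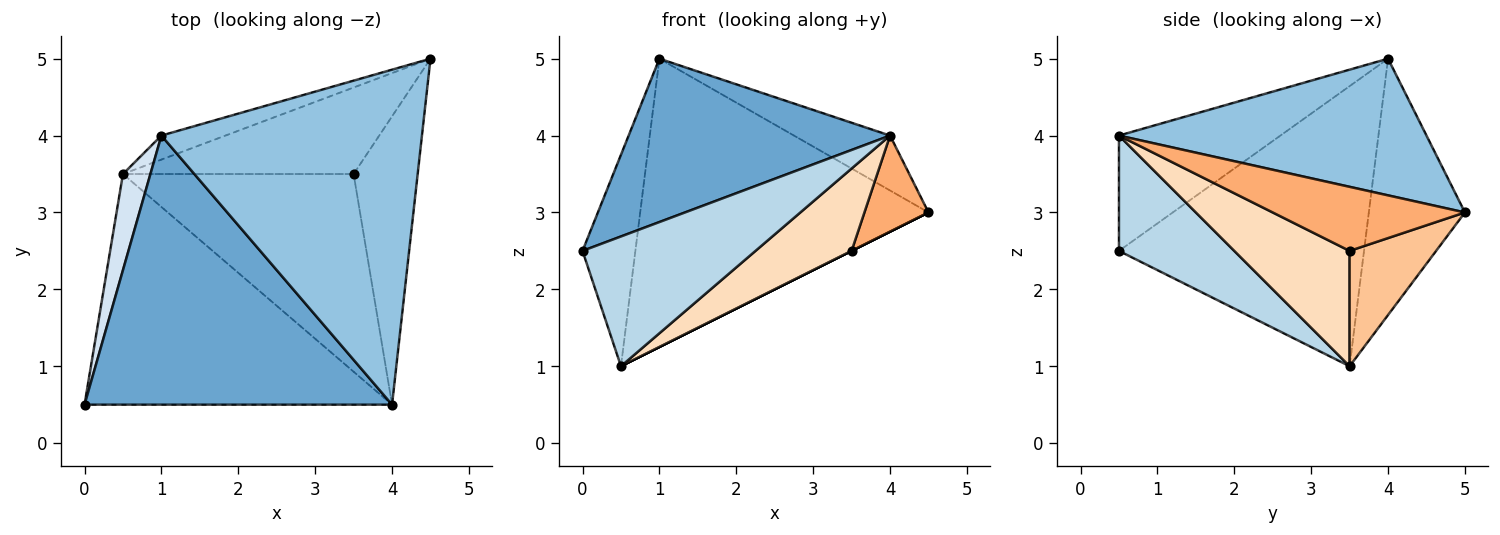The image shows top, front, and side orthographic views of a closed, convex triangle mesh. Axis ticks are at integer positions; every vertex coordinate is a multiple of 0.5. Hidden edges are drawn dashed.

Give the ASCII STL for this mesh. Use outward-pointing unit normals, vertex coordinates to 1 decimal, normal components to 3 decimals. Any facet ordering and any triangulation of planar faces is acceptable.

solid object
 facet normal -0.305 -0.494 0.814
  outer loop
   vertex 1.0 4.0 5.0
   vertex 0.0 0.5 2.5
   vertex 4.0 0.5 4.0
  endloop
 endfacet
 facet normal 0.460 0.144 0.876
  outer loop
   vertex 1.0 4.0 5.0
   vertex 4.0 0.5 4.0
   vertex 4.5 5.0 3.0
  endloop
 endfacet
 facet normal 0.311 -0.466 -0.828
  outer loop
   vertex 0.5 3.5 1.0
   vertex 4.0 0.5 4.0
   vertex 0.0 0.5 2.5
  endloop
 endfacet
 facet normal -0.973 0.210 0.095
  outer loop
   vertex 0.5 3.5 1.0
   vertex 0.0 0.5 2.5
   vertex 1.0 4.0 5.0
  endloop
 endfacet
 facet normal -0.315 0.946 -0.079
  outer loop
   vertex 0.5 3.5 1.0
   vertex 1.0 4.0 5.0
   vertex 4.5 5.0 3.0
  endloop
 endfacet
 facet normal 0.688 -0.229 -0.688
  outer loop
   vertex 3.5 3.5 2.5
   vertex 4.5 5.0 3.0
   vertex 4.0 0.5 4.0
  endloop
 endfacet
 facet normal 0.447 0.000 -0.894
  outer loop
   vertex 3.5 3.5 2.5
   vertex 0.5 3.5 1.0
   vertex 4.5 5.0 3.0
  endloop
 endfacet
 facet normal 0.419 -0.349 -0.838
  outer loop
   vertex 3.5 3.5 2.5
   vertex 4.0 0.5 4.0
   vertex 0.5 3.5 1.0
  endloop
 endfacet
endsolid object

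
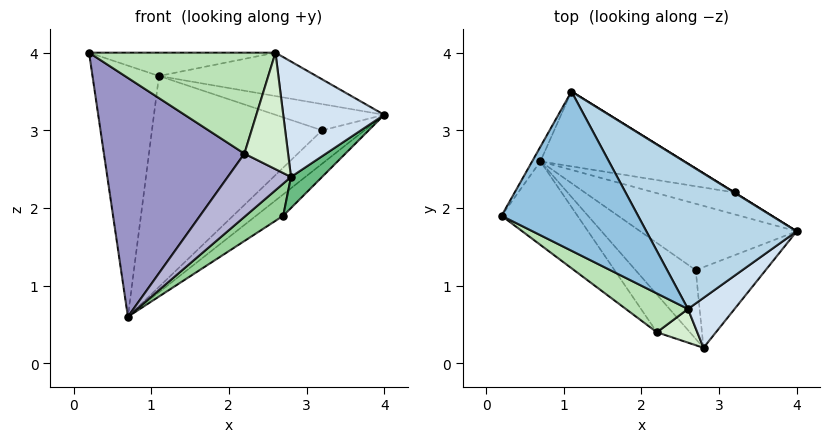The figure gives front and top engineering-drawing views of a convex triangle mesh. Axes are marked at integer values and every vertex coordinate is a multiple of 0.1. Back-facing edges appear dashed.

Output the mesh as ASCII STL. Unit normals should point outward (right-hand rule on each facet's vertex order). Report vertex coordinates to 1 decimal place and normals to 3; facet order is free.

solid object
 facet normal -0.873 0.486 -0.028
  outer loop
   vertex 0.7 2.6 0.6
   vertex 0.2 1.9 4.0
   vertex 1.1 3.5 3.7
  endloop
 endfacet
 facet normal 0.072 0.144 0.987
  outer loop
   vertex 2.6 0.7 4.0
   vertex 1.1 3.5 3.7
   vertex 0.2 1.9 4.0
  endloop
 endfacet
 facet normal 0.324 0.271 0.906
  outer loop
   vertex 2.6 0.7 4.0
   vertex 4.0 1.7 3.2
   vertex 1.1 3.5 3.7
  endloop
 endfacet
 facet normal 0.662 -0.688 0.298
  outer loop
   vertex 2.6 0.7 4.0
   vertex 2.8 0.2 2.4
   vertex 4.0 1.7 3.2
  endloop
 endfacet
 facet normal 0.528 0.849 0.009
  outer loop
   vertex 3.2 2.2 3.0
   vertex 1.1 3.5 3.7
   vertex 4.0 1.7 3.2
  endloop
 endfacet
 facet normal 0.551 0.698 -0.457
  outer loop
   vertex 3.2 2.2 3.0
   vertex 4.0 1.7 3.2
   vertex 0.7 2.6 0.6
  endloop
 endfacet
 facet normal 0.427 0.852 -0.302
  outer loop
   vertex 3.2 2.2 3.0
   vertex 0.7 2.6 0.6
   vertex 1.1 3.5 3.7
  endloop
 endfacet
 facet normal 0.640 0.236 -0.731
  outer loop
   vertex 2.7 1.2 1.9
   vertex 0.7 2.6 0.6
   vertex 4.0 1.7 3.2
  endloop
 endfacet
 facet normal 0.731 -0.245 -0.637
  outer loop
   vertex 2.7 1.2 1.9
   vertex 4.0 1.7 3.2
   vertex 2.8 0.2 2.4
  endloop
 endfacet
 facet normal 0.280 -0.407 -0.869
  outer loop
   vertex 2.7 1.2 1.9
   vertex 2.8 0.2 2.4
   vertex 0.7 2.6 0.6
  endloop
 endfacet
 facet normal -0.423 -0.846 0.325
  outer loop
   vertex 2.2 0.4 2.7
   vertex 2.6 0.7 4.0
   vertex 0.2 1.9 4.0
  endloop
 endfacet
 facet normal -0.179 -0.945 0.273
  outer loop
   vertex 2.2 0.4 2.7
   vertex 2.8 0.2 2.4
   vertex 2.6 0.7 4.0
  endloop
 endfacet
 facet normal -0.678 -0.694 -0.243
  outer loop
   vertex 2.2 0.4 2.7
   vertex 0.2 1.9 4.0
   vertex 0.7 2.6 0.6
  endloop
 endfacet
 facet normal -0.477 -0.755 -0.450
  outer loop
   vertex 2.2 0.4 2.7
   vertex 0.7 2.6 0.6
   vertex 2.8 0.2 2.4
  endloop
 endfacet
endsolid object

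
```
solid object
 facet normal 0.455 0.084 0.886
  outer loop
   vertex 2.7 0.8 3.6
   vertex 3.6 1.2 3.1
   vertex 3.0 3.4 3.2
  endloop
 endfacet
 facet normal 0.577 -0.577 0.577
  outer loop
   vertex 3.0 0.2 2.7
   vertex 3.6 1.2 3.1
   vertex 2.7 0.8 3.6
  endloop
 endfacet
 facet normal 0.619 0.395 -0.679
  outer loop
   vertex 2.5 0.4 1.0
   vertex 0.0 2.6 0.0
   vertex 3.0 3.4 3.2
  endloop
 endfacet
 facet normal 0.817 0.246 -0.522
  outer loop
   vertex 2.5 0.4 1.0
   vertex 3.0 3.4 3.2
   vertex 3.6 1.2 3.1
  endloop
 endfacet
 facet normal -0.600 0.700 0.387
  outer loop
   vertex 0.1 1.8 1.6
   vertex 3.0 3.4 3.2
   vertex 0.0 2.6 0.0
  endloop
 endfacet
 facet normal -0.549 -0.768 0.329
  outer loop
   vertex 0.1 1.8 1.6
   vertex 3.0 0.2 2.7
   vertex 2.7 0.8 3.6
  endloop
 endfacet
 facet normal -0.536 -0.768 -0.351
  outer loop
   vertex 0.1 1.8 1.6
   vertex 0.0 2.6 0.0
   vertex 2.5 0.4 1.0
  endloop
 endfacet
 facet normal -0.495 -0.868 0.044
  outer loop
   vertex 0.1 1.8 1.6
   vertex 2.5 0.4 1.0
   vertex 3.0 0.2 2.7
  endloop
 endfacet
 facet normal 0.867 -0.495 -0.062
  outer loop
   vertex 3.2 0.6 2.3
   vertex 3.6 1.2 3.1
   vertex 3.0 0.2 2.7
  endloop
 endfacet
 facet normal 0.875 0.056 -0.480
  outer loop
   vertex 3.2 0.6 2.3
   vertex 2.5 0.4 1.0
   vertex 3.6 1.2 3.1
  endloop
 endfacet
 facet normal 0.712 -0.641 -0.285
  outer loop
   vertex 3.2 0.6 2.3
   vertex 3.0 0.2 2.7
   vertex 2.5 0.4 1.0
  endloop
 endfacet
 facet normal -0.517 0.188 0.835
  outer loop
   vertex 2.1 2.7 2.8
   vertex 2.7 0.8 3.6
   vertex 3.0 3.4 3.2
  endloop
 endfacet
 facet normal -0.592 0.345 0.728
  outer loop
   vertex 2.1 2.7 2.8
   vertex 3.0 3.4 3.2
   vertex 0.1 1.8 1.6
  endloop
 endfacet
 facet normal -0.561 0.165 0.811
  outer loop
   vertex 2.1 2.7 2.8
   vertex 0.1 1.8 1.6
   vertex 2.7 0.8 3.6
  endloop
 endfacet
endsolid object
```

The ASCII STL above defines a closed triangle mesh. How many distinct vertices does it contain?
9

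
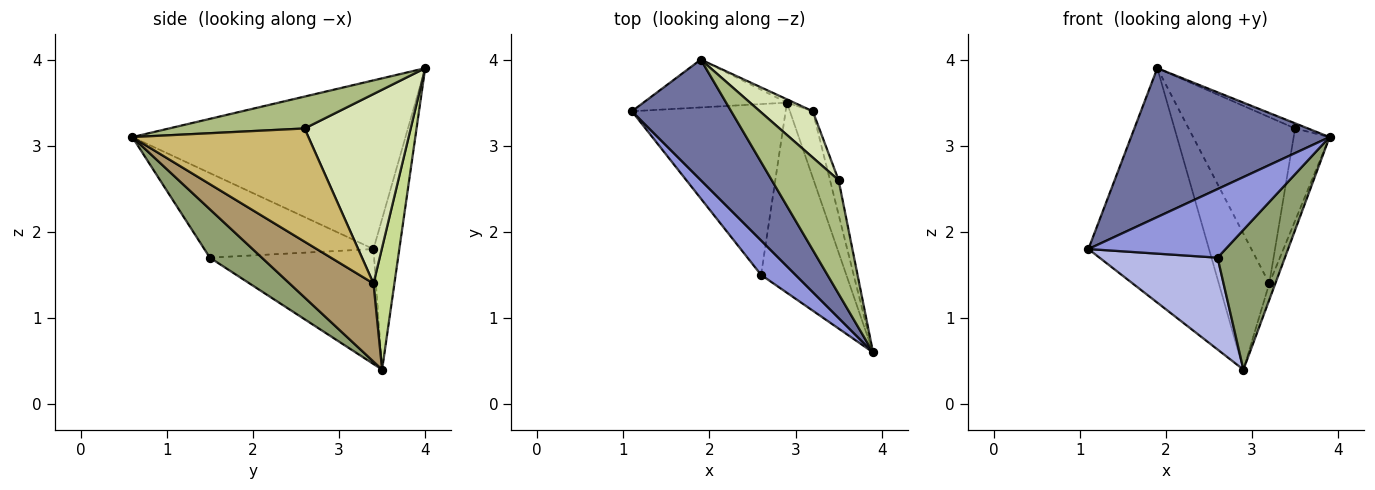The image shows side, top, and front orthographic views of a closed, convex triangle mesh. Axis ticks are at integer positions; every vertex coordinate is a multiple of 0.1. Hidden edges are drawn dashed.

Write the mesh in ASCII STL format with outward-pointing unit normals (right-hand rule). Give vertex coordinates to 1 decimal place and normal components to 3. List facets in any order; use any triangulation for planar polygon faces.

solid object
 facet normal -0.730 -0.531 0.430
  outer loop
   vertex 1.9 4.0 3.9
   vertex 1.1 3.4 1.8
   vertex 3.9 0.6 3.1
  endloop
 endfacet
 facet normal -0.205 0.959 -0.196
  outer loop
   vertex 1.9 4.0 3.9
   vertex 2.9 3.5 0.4
   vertex 1.1 3.4 1.8
  endloop
 endfacet
 facet normal -0.741 -0.601 0.302
  outer loop
   vertex 2.6 1.5 1.7
   vertex 3.9 0.6 3.1
   vertex 1.1 3.4 1.8
  endloop
 endfacet
 facet normal -0.550 -0.396 -0.735
  outer loop
   vertex 2.6 1.5 1.7
   vertex 1.1 3.4 1.8
   vertex 2.9 3.5 0.4
  endloop
 endfacet
 facet normal 0.416 -0.539 -0.733
  outer loop
   vertex 2.6 1.5 1.7
   vertex 2.9 3.5 0.4
   vertex 3.9 0.6 3.1
  endloop
 endfacet
 facet normal 0.430 0.041 0.902
  outer loop
   vertex 3.5 2.6 3.2
   vertex 1.9 4.0 3.9
   vertex 3.9 0.6 3.1
  endloop
 endfacet
 facet normal 0.383 0.924 -0.023
  outer loop
   vertex 3.2 3.4 1.4
   vertex 2.9 3.5 0.4
   vertex 1.9 4.0 3.9
  endloop
 endfacet
 facet normal 0.693 0.695 0.193
  outer loop
   vertex 3.2 3.4 1.4
   vertex 1.9 4.0 3.9
   vertex 3.5 2.6 3.2
  endloop
 endfacet
 facet normal 0.957 0.069 -0.280
  outer loop
   vertex 3.2 3.4 1.4
   vertex 3.9 0.6 3.1
   vertex 2.9 3.5 0.4
  endloop
 endfacet
 facet normal 0.977 0.199 -0.074
  outer loop
   vertex 3.2 3.4 1.4
   vertex 3.5 2.6 3.2
   vertex 3.9 0.6 3.1
  endloop
 endfacet
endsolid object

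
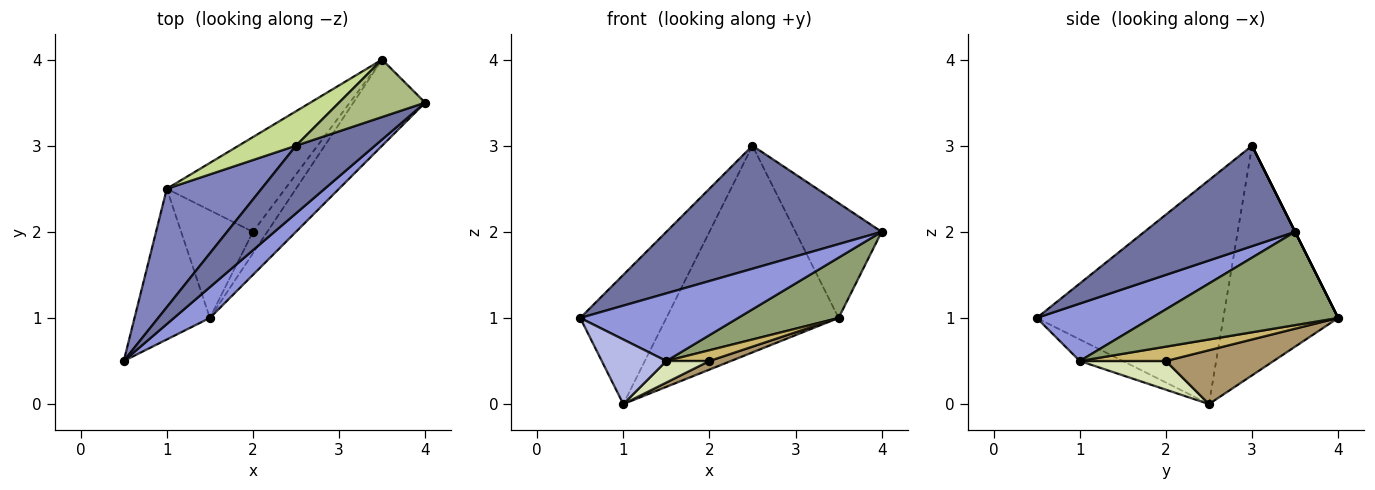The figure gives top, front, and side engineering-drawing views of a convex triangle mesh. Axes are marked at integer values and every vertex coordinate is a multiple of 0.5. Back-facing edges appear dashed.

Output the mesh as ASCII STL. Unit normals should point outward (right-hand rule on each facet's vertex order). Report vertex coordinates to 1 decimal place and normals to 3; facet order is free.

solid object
 facet normal 0.523 -0.747 0.411
  outer loop
   vertex 2.5 3.0 3.0
   vertex 0.5 0.5 1.0
   vertex 4.0 3.5 2.0
  endloop
 endfacet
 facet normal -0.848 0.391 0.359
  outer loop
   vertex 2.5 3.0 3.0
   vertex 1.0 2.5 0.0
   vertex 0.5 0.5 1.0
  endloop
 endfacet
 facet normal 0.552 -0.759 0.345
  outer loop
   vertex 1.5 1.0 0.5
   vertex 4.0 3.5 2.0
   vertex 0.5 0.5 1.0
  endloop
 endfacet
 facet normal -0.254 -0.381 -0.889
  outer loop
   vertex 1.5 1.0 0.5
   vertex 0.5 0.5 1.0
   vertex 1.0 2.5 0.0
  endloop
 endfacet
 facet normal 0.729 -0.393 -0.561
  outer loop
   vertex 3.5 4.0 1.0
   vertex 4.0 3.5 2.0
   vertex 1.5 1.0 0.5
  endloop
 endfacet
 facet normal 0.000 0.894 0.447
  outer loop
   vertex 3.5 4.0 1.0
   vertex 2.5 3.0 3.0
   vertex 4.0 3.5 2.0
  endloop
 endfacet
 facet normal -0.549 0.824 0.137
  outer loop
   vertex 3.5 4.0 1.0
   vertex 1.0 2.5 0.0
   vertex 2.5 3.0 3.0
  endloop
 endfacet
 facet normal 0.365 -0.183 -0.913
  outer loop
   vertex 2.0 2.0 0.5
   vertex 1.5 1.0 0.5
   vertex 1.0 2.5 0.0
  endloop
 endfacet
 facet normal 0.412 -0.082 -0.907
  outer loop
   vertex 2.0 2.0 0.5
   vertex 1.0 2.5 0.0
   vertex 3.5 4.0 1.0
  endloop
 endfacet
 facet normal 0.667 -0.333 -0.667
  outer loop
   vertex 2.0 2.0 0.5
   vertex 3.5 4.0 1.0
   vertex 1.5 1.0 0.5
  endloop
 endfacet
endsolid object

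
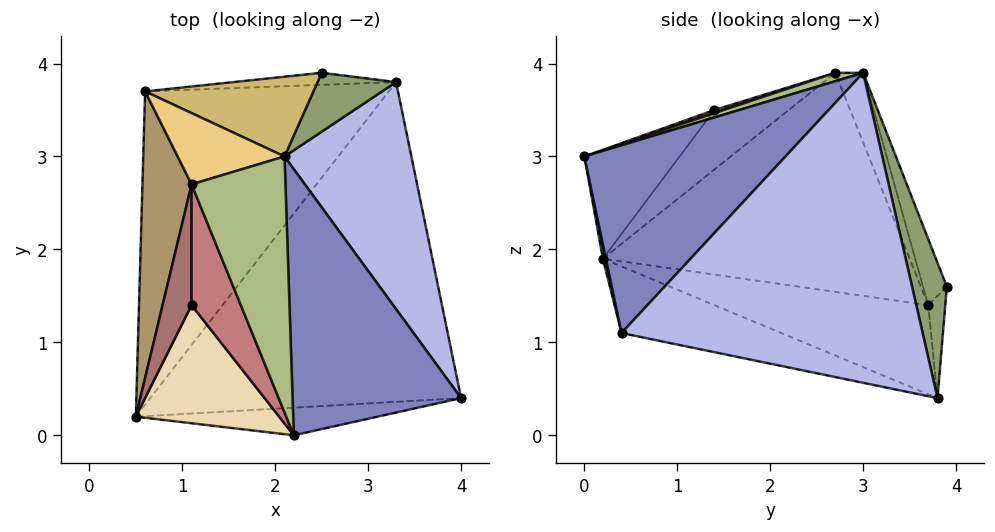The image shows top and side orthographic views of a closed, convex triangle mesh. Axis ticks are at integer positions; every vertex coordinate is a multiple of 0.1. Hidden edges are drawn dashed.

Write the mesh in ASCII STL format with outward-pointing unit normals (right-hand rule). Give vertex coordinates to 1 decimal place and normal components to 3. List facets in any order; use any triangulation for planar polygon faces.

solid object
 facet normal 0.011 -0.981 -0.196
  outer loop
   vertex 2.2 0.0 3.0
   vertex 0.5 0.2 1.9
   vertex 4.0 0.4 1.1
  endloop
 endfacet
 facet normal 0.733 -0.173 0.658
  outer loop
   vertex 2.2 0.0 3.0
   vertex 4.0 0.4 1.1
   vertex 2.1 3.0 3.9
  endloop
 endfacet
 facet normal -0.204 -0.237 -0.950
  outer loop
   vertex 3.3 3.8 0.4
   vertex 4.0 0.4 1.1
   vertex 0.5 0.2 1.9
  endloop
 endfacet
 facet normal 0.894 0.259 0.366
  outer loop
   vertex 3.3 3.8 0.4
   vertex 2.1 3.0 3.9
   vertex 4.0 0.4 1.1
  endloop
 endfacet
 facet normal 0.644 0.668 0.373
  outer loop
   vertex 3.3 3.8 0.4
   vertex 2.5 3.9 1.6
   vertex 2.1 3.0 3.9
  endloop
 endfacet
 facet normal 0.085 -0.284 0.955
  outer loop
   vertex 1.1 2.7 3.9
   vertex 2.2 0.0 3.0
   vertex 2.1 3.0 3.9
  endloop
 endfacet
 facet normal -0.341 -0.123 -0.932
  outer loop
   vertex 0.6 3.7 1.4
   vertex 3.3 3.8 0.4
   vertex 0.5 0.2 1.9
  endloop
 endfacet
 facet normal -0.089 0.986 -0.141
  outer loop
   vertex 0.6 3.7 1.4
   vertex 2.5 3.9 1.6
   vertex 3.3 3.8 0.4
  endloop
 endfacet
 facet normal -0.974 0.059 0.218
  outer loop
   vertex 0.6 3.7 1.4
   vertex 0.5 0.2 1.9
   vertex 1.1 2.7 3.9
  endloop
 endfacet
 facet normal -0.134 0.931 0.341
  outer loop
   vertex 0.6 3.7 1.4
   vertex 2.1 3.0 3.9
   vertex 2.5 3.9 1.6
  endloop
 endfacet
 facet normal -0.263 0.877 0.403
  outer loop
   vertex 0.6 3.7 1.4
   vertex 1.1 2.7 3.9
   vertex 2.1 3.0 3.9
  endloop
 endfacet
 facet normal -0.482 -0.605 0.634
  outer loop
   vertex 1.1 1.4 3.5
   vertex 0.5 0.2 1.9
   vertex 2.2 0.0 3.0
  endloop
 endfacet
 facet normal -0.891 -0.134 0.434
  outer loop
   vertex 1.1 1.4 3.5
   vertex 1.1 2.7 3.9
   vertex 0.5 0.2 1.9
  endloop
 endfacet
 facet normal 0.060 -0.294 0.954
  outer loop
   vertex 1.1 1.4 3.5
   vertex 2.2 0.0 3.0
   vertex 1.1 2.7 3.9
  endloop
 endfacet
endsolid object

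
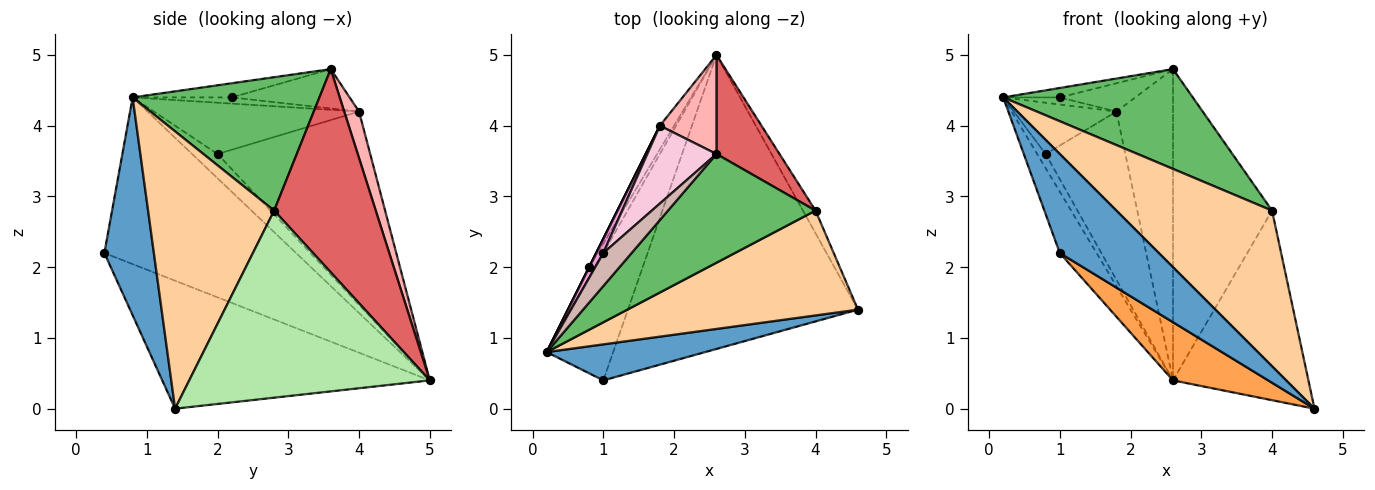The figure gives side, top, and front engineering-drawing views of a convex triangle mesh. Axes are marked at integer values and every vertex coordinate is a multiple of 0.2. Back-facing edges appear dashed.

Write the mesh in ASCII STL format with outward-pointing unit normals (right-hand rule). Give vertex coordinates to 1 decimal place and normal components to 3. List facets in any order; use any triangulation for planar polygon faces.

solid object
 facet normal 0.425 -0.851 0.309
  outer loop
   vertex 1.0 0.4 2.2
   vertex 4.6 1.4 0.0
   vertex 0.2 0.8 4.4
  endloop
 endfacet
 facet normal -0.915 0.175 -0.364
  outer loop
   vertex 1.0 0.4 2.2
   vertex 0.2 0.8 4.4
   vertex 2.6 5.0 0.4
  endloop
 endfacet
 facet normal -0.479 -0.170 -0.861
  outer loop
   vertex 1.0 0.4 2.2
   vertex 2.6 5.0 0.4
   vertex 4.6 1.4 0.0
  endloop
 endfacet
 facet normal 0.558 -0.688 0.464
  outer loop
   vertex 4.0 2.8 2.8
   vertex 0.2 0.8 4.4
   vertex 4.6 1.4 0.0
  endloop
 endfacet
 facet normal 0.554 -0.563 0.613
  outer loop
   vertex 4.0 2.8 2.8
   vertex 2.6 3.6 4.8
   vertex 0.2 0.8 4.4
  endloop
 endfacet
 facet normal 0.870 0.490 -0.058
  outer loop
   vertex 4.0 2.8 2.8
   vertex 4.6 1.4 0.0
   vertex 2.6 5.0 0.4
  endloop
 endfacet
 facet normal 0.699 0.681 0.217
  outer loop
   vertex 4.0 2.8 2.8
   vertex 2.6 5.0 0.4
   vertex 2.6 3.6 4.8
  endloop
 endfacet
 facet normal 0.242 0.925 0.294
  outer loop
   vertex 1.8 4.0 4.2
   vertex 2.6 3.6 4.8
   vertex 2.6 5.0 0.4
  endloop
 endfacet
 facet normal -0.923 0.308 -0.231
  outer loop
   vertex 0.8 2.0 3.6
   vertex 2.6 5.0 0.4
   vertex 0.2 0.8 4.4
  endloop
 endfacet
 facet normal -0.894 0.447 0.000
  outer loop
   vertex 0.8 2.0 3.6
   vertex 0.2 0.8 4.4
   vertex 1.8 4.0 4.2
  endloop
 endfacet
 facet normal -0.885 0.462 -0.065
  outer loop
   vertex 0.8 2.0 3.6
   vertex 1.8 4.0 4.2
   vertex 2.6 5.0 0.4
  endloop
 endfacet
 facet normal -0.433 0.248 0.867
  outer loop
   vertex 1.0 2.2 4.4
   vertex 0.2 0.8 4.4
   vertex 2.6 3.6 4.8
  endloop
 endfacet
 facet normal -0.616 0.352 0.704
  outer loop
   vertex 1.0 2.2 4.4
   vertex 1.8 4.0 4.2
   vertex 0.2 0.8 4.4
  endloop
 endfacet
 facet normal -0.471 0.301 0.829
  outer loop
   vertex 1.0 2.2 4.4
   vertex 2.6 3.6 4.8
   vertex 1.8 4.0 4.2
  endloop
 endfacet
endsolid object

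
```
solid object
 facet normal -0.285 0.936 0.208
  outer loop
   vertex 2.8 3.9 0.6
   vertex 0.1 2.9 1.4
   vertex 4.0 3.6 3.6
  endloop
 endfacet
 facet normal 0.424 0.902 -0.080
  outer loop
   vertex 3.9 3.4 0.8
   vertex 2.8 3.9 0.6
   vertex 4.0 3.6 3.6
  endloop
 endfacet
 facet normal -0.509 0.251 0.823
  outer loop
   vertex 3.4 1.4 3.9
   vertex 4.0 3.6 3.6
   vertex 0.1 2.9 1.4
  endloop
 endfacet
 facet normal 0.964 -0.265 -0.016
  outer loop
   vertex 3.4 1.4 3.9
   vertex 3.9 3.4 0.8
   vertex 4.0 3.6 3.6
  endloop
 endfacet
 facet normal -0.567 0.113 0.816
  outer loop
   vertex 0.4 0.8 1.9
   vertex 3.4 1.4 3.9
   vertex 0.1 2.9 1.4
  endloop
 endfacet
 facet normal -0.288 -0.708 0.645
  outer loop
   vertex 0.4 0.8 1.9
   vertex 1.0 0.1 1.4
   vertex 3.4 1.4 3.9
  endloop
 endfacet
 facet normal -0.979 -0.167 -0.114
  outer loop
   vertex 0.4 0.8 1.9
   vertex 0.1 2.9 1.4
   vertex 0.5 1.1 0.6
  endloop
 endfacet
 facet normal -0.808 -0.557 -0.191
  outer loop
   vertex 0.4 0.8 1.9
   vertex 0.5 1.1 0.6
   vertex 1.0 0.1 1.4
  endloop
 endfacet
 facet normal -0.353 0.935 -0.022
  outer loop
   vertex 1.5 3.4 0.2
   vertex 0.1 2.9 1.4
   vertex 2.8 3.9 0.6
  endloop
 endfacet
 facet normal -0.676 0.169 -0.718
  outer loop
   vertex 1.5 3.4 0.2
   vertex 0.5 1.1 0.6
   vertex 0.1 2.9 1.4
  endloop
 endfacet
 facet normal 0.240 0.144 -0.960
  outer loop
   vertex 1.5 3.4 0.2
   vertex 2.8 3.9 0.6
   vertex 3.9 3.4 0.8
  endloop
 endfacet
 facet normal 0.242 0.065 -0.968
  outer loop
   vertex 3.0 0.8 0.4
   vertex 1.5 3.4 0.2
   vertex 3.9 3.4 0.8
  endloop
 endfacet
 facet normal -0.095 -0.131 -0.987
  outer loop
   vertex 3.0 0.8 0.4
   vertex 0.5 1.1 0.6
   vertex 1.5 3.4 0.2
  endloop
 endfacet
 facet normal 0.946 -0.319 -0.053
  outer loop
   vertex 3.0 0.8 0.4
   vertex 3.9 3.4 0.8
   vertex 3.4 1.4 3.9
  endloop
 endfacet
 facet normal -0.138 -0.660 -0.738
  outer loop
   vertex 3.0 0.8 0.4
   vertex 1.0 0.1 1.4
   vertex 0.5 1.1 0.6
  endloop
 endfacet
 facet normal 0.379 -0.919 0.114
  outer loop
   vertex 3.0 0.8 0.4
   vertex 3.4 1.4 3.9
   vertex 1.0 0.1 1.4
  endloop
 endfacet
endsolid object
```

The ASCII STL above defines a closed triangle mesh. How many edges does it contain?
24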